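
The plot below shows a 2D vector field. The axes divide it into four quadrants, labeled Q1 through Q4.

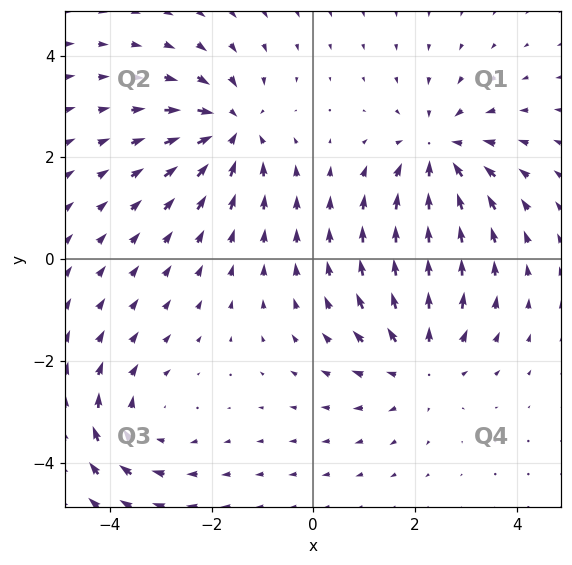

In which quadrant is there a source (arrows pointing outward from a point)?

Q4

The source sits at approximately (2.1, -2.0), which lies in quadrant Q4. The divergence there is about +4, positive as expected for a source.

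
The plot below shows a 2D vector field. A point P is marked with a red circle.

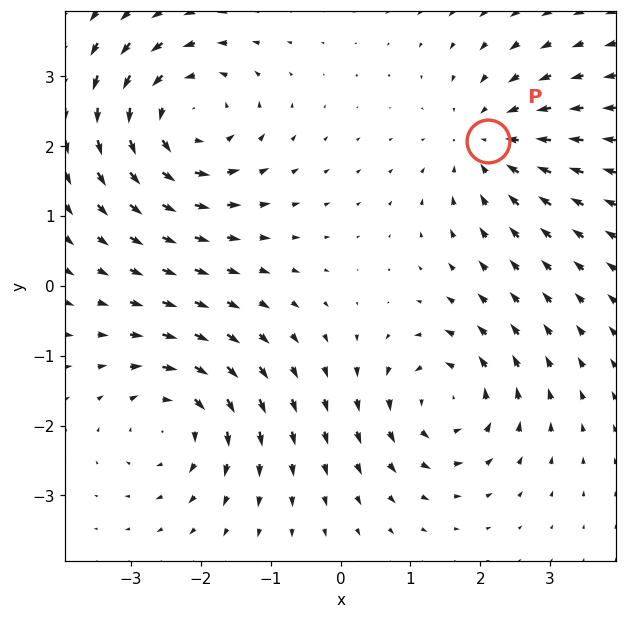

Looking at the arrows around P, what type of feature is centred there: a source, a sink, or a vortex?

At P (2.1, 2.1) the arrows converge inward. Divergence about -3, curl ≈0 — negative divergence with near-zero curl is a sink.

sink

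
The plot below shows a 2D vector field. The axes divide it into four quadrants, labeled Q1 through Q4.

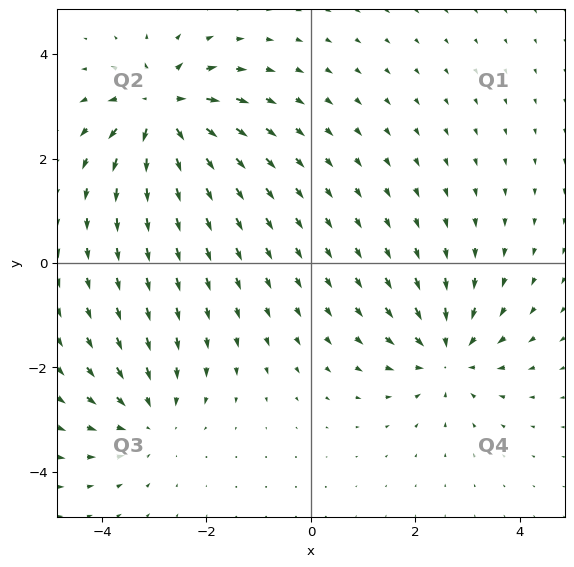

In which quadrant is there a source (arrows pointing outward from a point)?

Q2

The source sits at approximately (-2.8, 2.9), which lies in quadrant Q2. The divergence there is about +7, positive as expected for a source.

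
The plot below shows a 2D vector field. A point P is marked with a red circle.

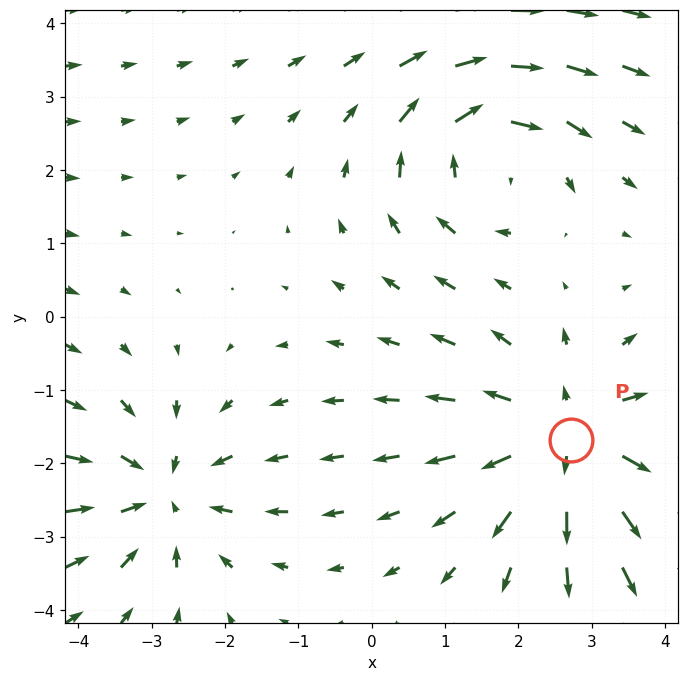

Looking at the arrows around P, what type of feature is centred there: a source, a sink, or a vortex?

source

At P (2.7, -1.7) the arrows spread outward. Divergence about +3, curl ≈0 — positive divergence with near-zero curl is a source.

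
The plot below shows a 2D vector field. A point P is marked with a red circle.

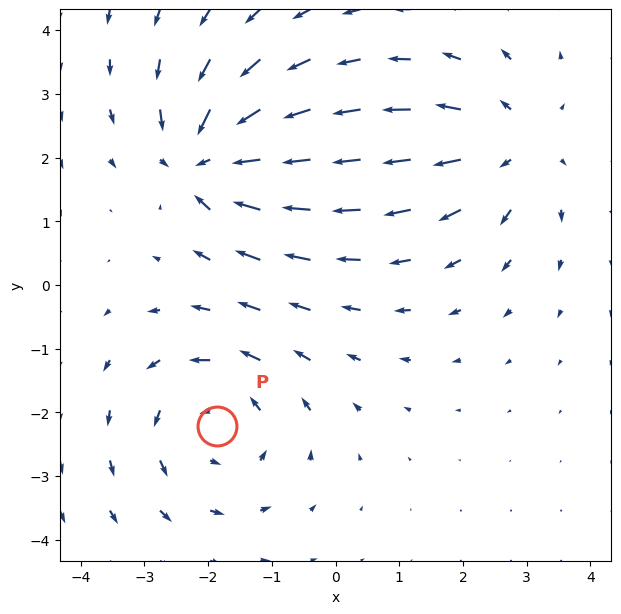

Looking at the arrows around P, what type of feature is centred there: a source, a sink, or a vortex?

At P (-1.9, -2.2) the arrows circulate counterclockwise. Divergence ≈0, curl about +4 — near-zero divergence with nonzero curl is a vortex.

vortex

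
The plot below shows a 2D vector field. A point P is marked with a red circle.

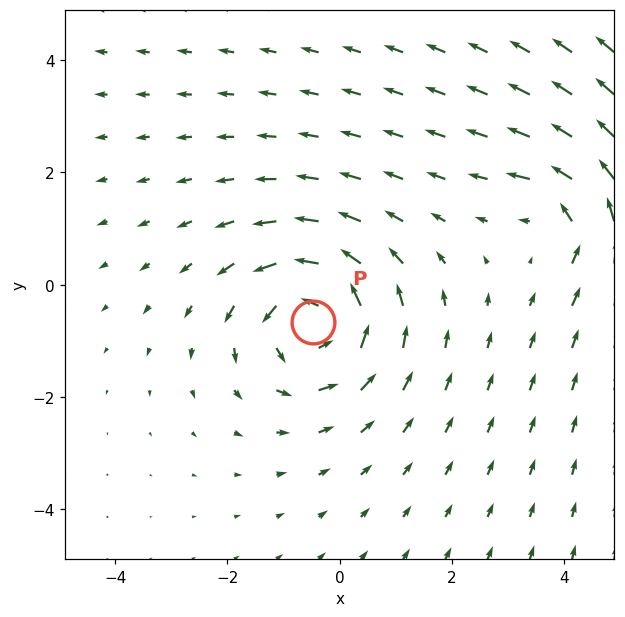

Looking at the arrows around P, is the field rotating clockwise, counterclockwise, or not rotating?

Near P at (-0.5, -0.7) the arrows circulate counterclockwise. The curl (z-component) there is about +5; positive curl means counterclockwise rotation.

counterclockwise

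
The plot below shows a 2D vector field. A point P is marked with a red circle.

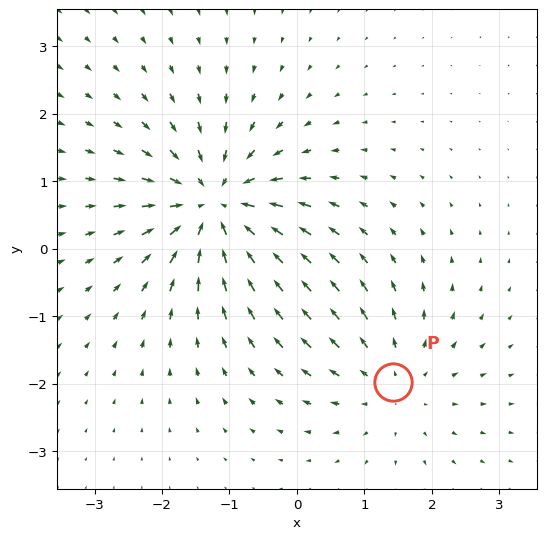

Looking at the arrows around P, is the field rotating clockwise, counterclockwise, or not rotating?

not rotating

Near P at (1.4, -2.0) the arrows show no circulation. The curl there is ≈0.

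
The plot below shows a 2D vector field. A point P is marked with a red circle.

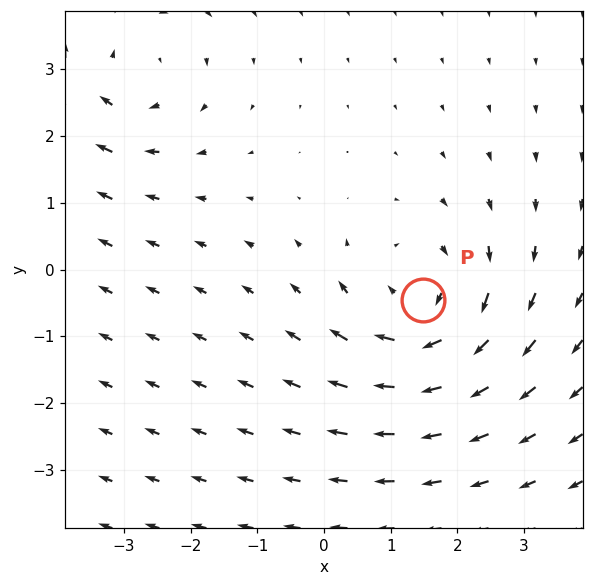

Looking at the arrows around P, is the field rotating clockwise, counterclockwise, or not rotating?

Near P at (1.5, -0.5) the arrows circulate clockwise. The curl (z-component) there is about -4; negative curl means clockwise rotation.

clockwise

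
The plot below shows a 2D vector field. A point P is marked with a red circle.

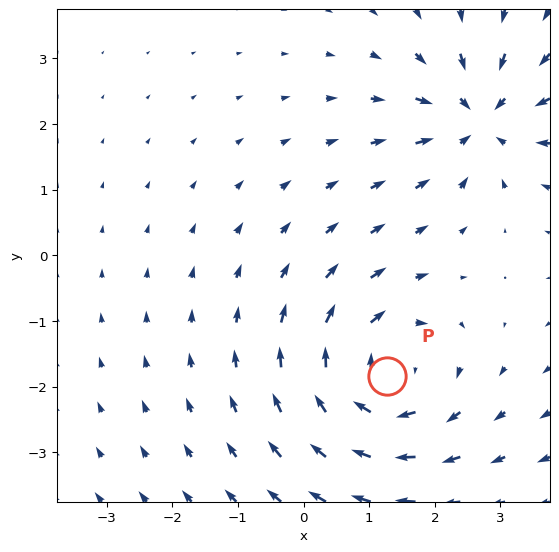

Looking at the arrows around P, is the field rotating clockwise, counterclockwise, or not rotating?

Near P at (1.3, -1.8) the arrows circulate clockwise. The curl (z-component) there is about -4; negative curl means clockwise rotation.

clockwise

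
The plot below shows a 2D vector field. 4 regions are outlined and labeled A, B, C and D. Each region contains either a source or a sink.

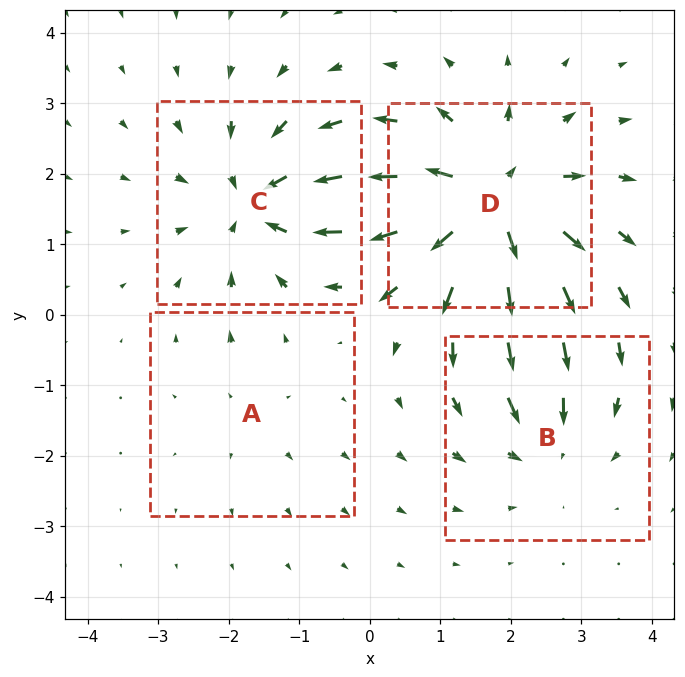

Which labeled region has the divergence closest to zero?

Divergence at each region's feature centre — A: about +2, B: about -3, C: about -5, D: about +7. Region A is closest to zero.

A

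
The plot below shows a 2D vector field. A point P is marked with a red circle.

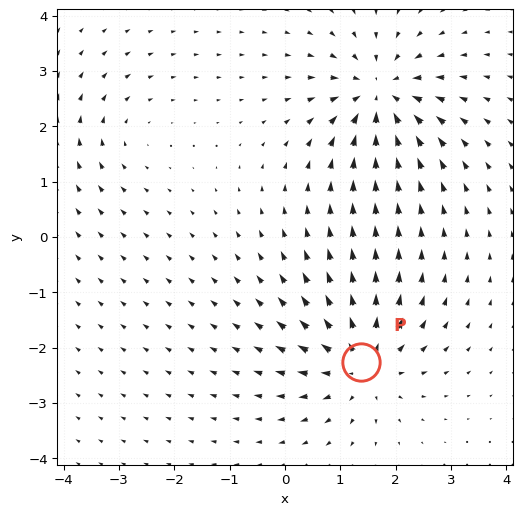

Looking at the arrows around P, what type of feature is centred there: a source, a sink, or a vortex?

source

At P (1.4, -2.3) the arrows spread outward. Divergence about +5, curl ≈0 — positive divergence with near-zero curl is a source.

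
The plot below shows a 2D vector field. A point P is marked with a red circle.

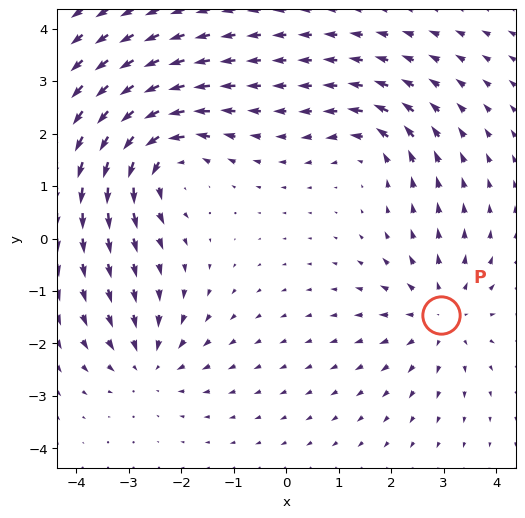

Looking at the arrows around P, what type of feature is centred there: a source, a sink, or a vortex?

At P (3.0, -1.5) the arrows spread outward. Divergence about +4, curl ≈0 — positive divergence with near-zero curl is a source.

source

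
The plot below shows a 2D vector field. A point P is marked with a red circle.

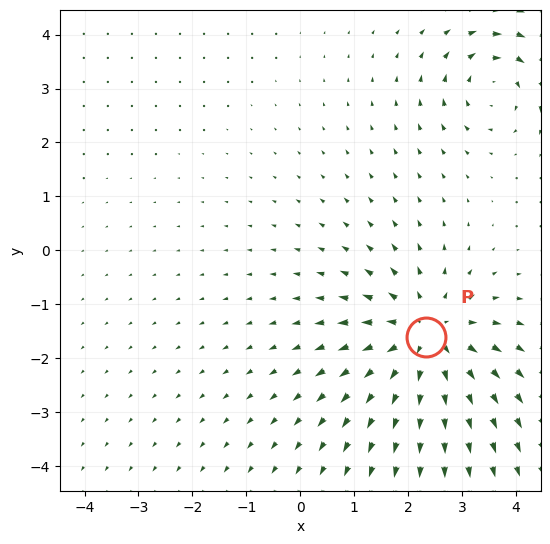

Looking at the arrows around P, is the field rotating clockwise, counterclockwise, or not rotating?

Near P at (2.3, -1.6) the arrows show no circulation. The curl there is ≈0.

not rotating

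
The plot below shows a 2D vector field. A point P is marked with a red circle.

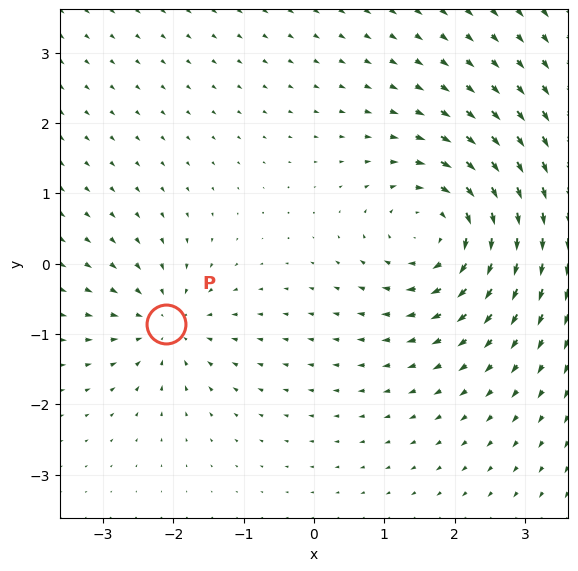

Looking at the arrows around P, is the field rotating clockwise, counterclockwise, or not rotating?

Near P at (-2.1, -0.9) the arrows show no circulation. The curl there is ≈0.

not rotating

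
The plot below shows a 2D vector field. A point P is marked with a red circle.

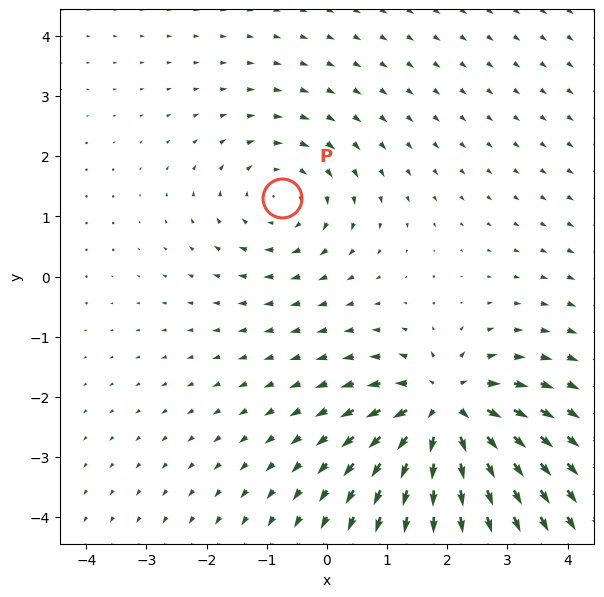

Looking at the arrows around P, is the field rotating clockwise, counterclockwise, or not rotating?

clockwise

Near P at (-0.7, 1.3) the arrows circulate clockwise. The curl (z-component) there is about -3; negative curl means clockwise rotation.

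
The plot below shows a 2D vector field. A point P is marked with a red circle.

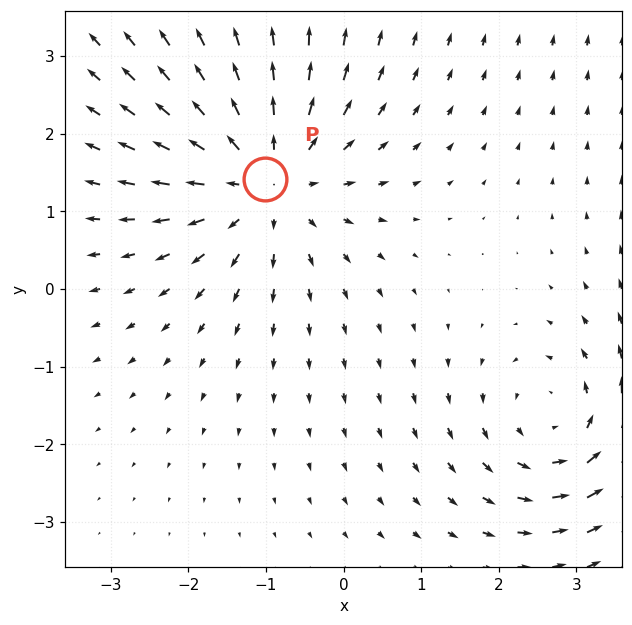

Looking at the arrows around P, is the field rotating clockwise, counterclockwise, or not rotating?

Near P at (-1.0, 1.4) the arrows show no circulation. The curl there is ≈0.

not rotating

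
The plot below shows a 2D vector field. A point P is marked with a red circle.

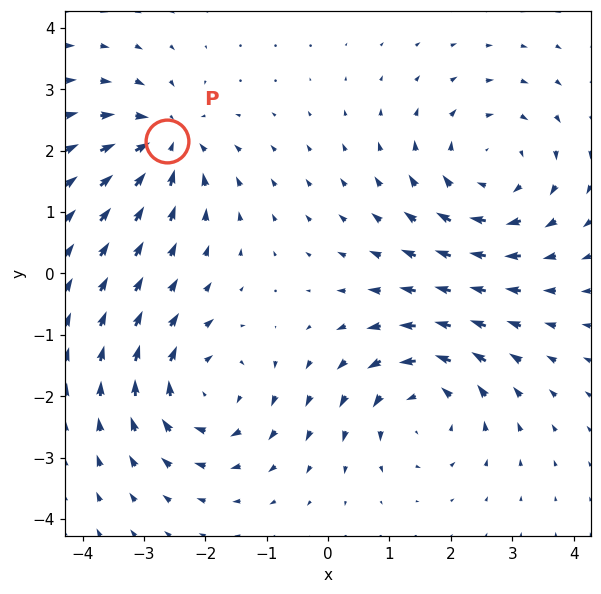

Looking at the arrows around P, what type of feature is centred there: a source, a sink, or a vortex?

At P (-2.6, 2.2) the arrows converge inward. Divergence about -4, curl ≈0 — negative divergence with near-zero curl is a sink.

sink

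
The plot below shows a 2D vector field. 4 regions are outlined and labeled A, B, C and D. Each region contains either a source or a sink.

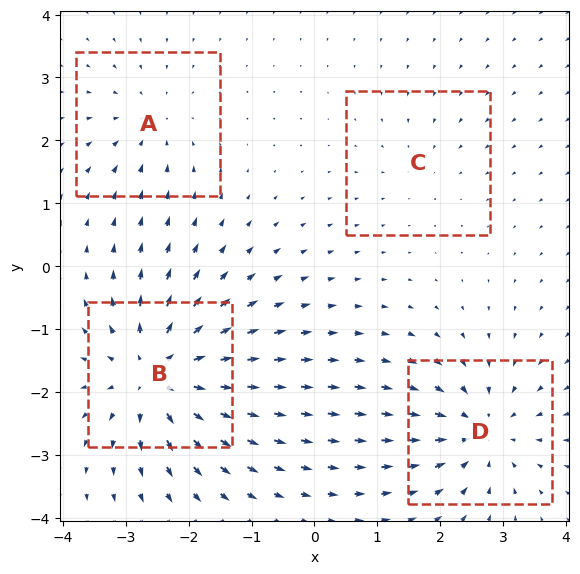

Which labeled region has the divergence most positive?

B

Divergence at each region's feature centre — A: about -4, B: about +8, C: about -2, D: about -6. Region B is most positive.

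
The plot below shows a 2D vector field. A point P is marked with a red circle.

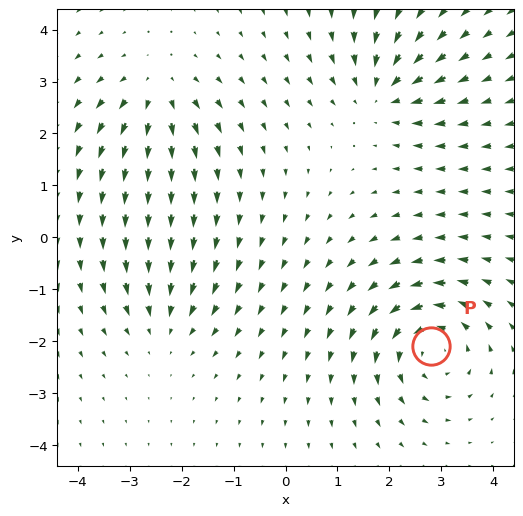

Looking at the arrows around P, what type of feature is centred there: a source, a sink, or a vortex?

At P (2.8, -2.1) the arrows circulate counterclockwise. Divergence ≈0, curl about +5 — near-zero divergence with nonzero curl is a vortex.

vortex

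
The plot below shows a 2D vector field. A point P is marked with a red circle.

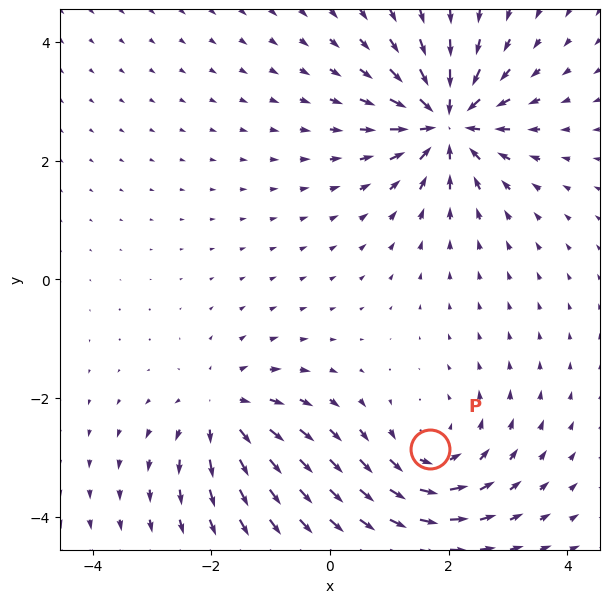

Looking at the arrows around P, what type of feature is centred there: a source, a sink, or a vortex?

vortex

At P (1.7, -2.9) the arrows circulate counterclockwise. Divergence ≈0, curl about +4 — near-zero divergence with nonzero curl is a vortex.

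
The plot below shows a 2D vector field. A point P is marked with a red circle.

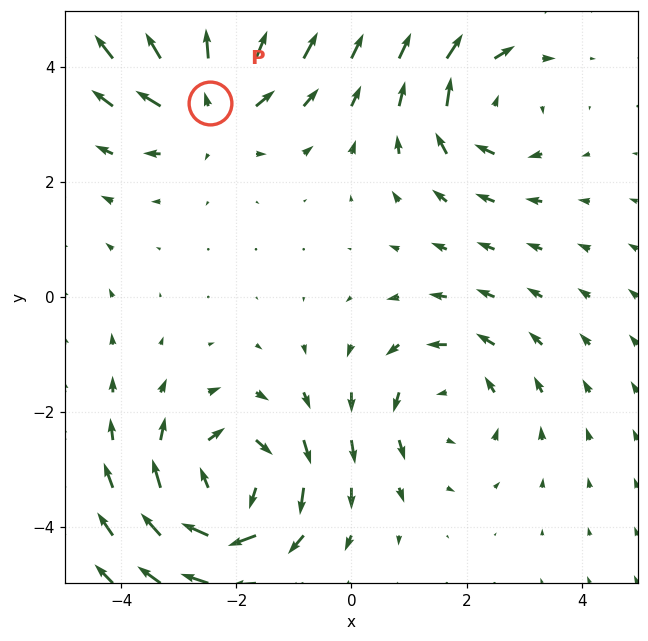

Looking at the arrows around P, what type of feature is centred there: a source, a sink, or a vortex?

At P (-2.5, 3.4) the arrows spread outward. Divergence about +4, curl ≈0 — positive divergence with near-zero curl is a source.

source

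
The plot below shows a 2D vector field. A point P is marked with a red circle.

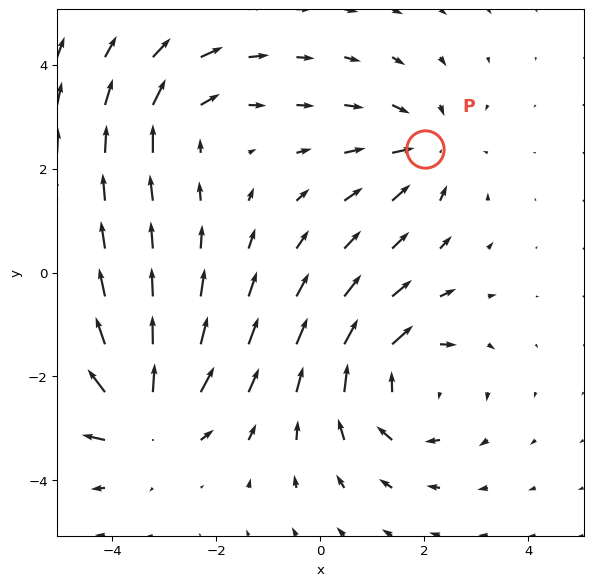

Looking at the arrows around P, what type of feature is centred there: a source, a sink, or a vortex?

sink

At P (2.0, 2.4) the arrows converge inward. Divergence about -3, curl ≈0 — negative divergence with near-zero curl is a sink.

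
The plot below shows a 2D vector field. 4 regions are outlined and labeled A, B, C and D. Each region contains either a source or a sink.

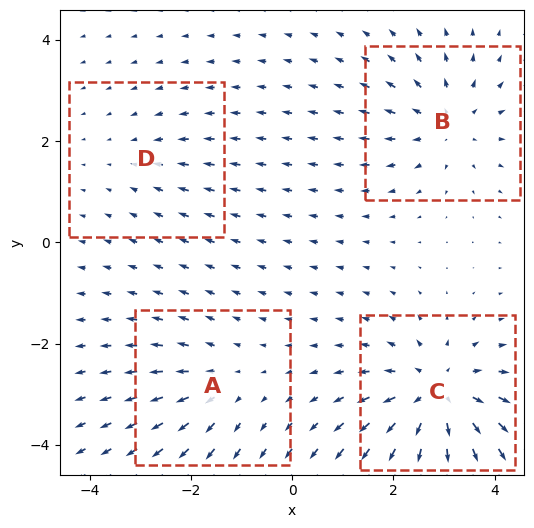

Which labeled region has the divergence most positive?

Divergence at each region's feature centre — A: about +3, B: about +4, C: about +7, D: about -2. Region C is most positive.

C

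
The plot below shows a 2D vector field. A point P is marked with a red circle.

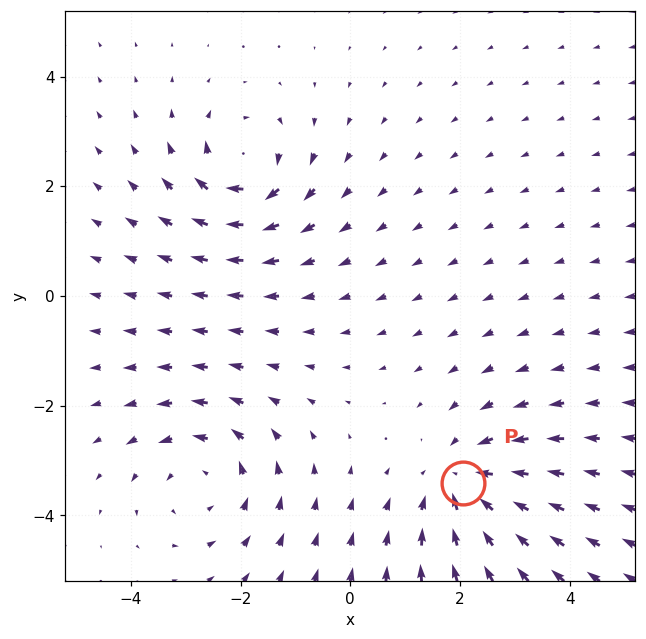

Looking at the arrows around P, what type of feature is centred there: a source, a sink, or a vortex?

sink

At P (2.1, -3.4) the arrows converge inward. Divergence about -4, curl ≈0 — negative divergence with near-zero curl is a sink.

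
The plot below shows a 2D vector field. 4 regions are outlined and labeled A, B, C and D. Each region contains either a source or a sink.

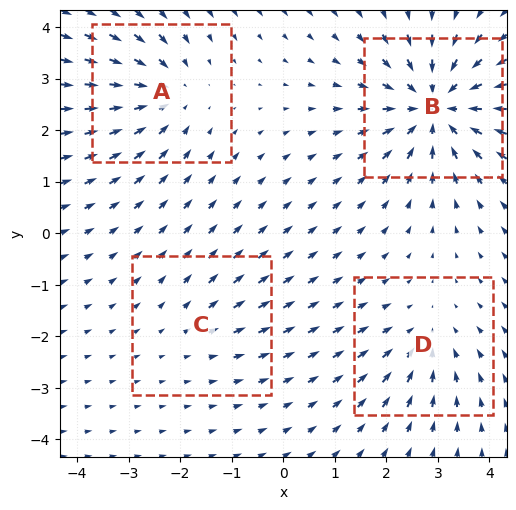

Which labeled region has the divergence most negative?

Divergence at each region's feature centre — A: about -4, B: about -7, C: about +2, D: about -3. Region B is most negative.

B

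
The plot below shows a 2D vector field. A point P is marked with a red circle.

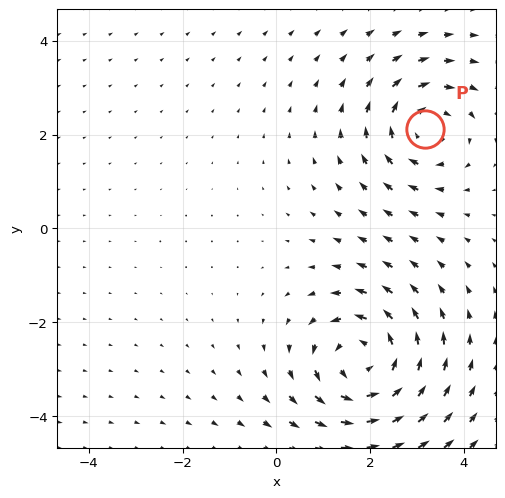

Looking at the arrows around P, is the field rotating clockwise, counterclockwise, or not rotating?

Near P at (3.2, 2.1) the arrows circulate clockwise. The curl (z-component) there is about -4; negative curl means clockwise rotation.

clockwise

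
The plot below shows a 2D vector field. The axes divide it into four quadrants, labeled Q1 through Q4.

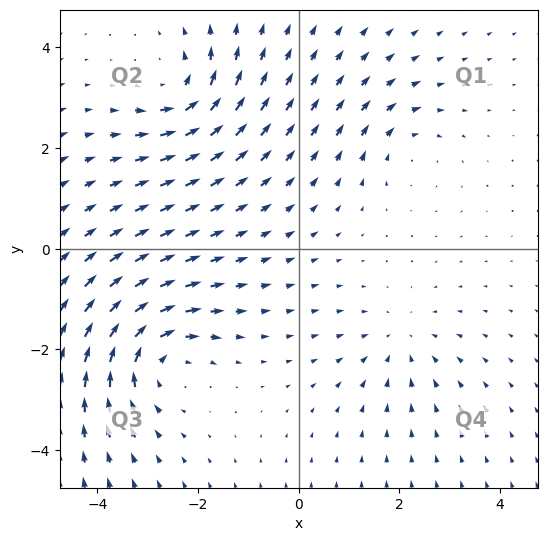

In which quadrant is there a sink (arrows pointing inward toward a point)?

The sink sits at approximately (2.0, -1.8), which lies in quadrant Q4. The divergence there is about -3, negative as expected for a sink.

Q4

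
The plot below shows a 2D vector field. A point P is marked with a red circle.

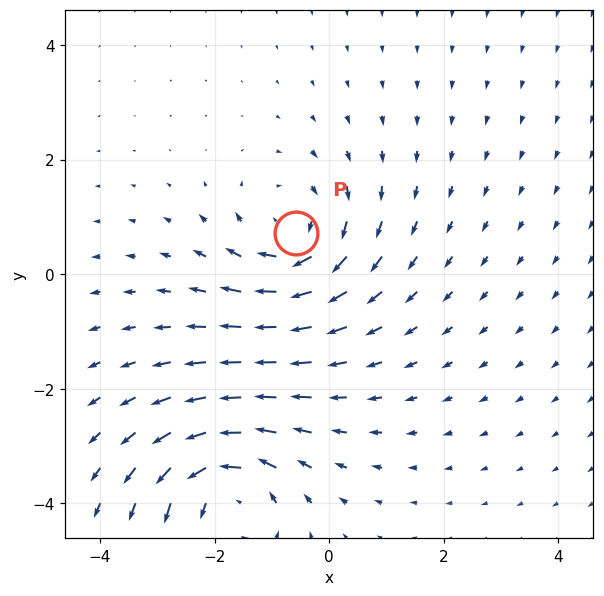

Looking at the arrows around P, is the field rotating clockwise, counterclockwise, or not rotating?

clockwise

Near P at (-0.6, 0.7) the arrows circulate clockwise. The curl (z-component) there is about -3; negative curl means clockwise rotation.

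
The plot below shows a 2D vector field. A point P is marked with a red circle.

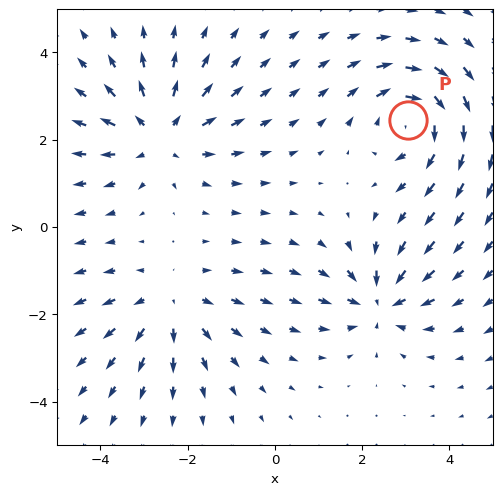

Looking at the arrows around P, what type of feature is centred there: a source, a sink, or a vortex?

At P (3.1, 2.5) the arrows circulate clockwise. Divergence ≈0, curl about -5 — near-zero divergence with nonzero curl is a vortex.

vortex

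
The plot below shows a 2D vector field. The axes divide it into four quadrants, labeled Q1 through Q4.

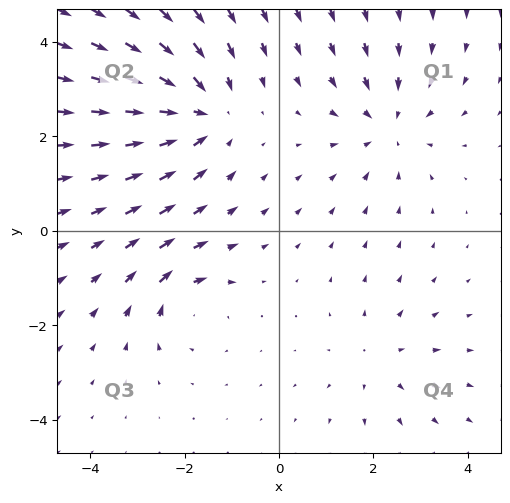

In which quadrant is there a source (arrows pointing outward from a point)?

The source sits at approximately (2.1, -2.7), which lies in quadrant Q4. The divergence there is about +2, positive as expected for a source.

Q4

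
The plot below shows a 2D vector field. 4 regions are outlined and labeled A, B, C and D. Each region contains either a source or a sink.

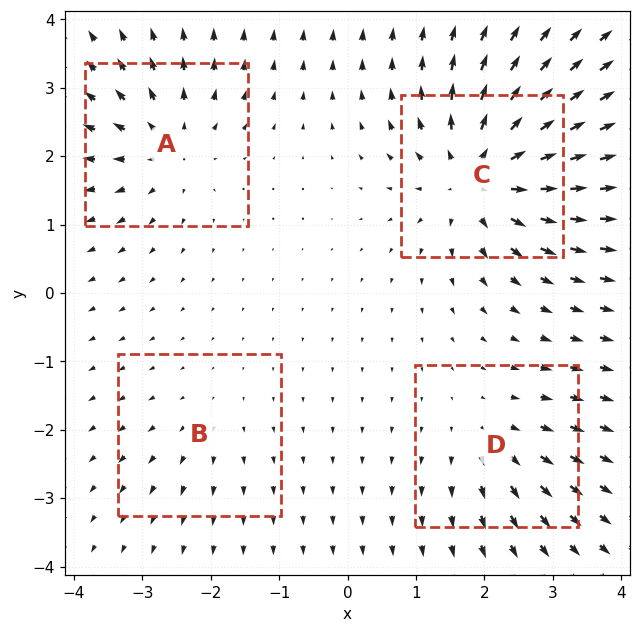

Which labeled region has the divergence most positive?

C

Divergence at each region's feature centre — A: about +5, B: about +2, C: about +8, D: about +4. Region C is most positive.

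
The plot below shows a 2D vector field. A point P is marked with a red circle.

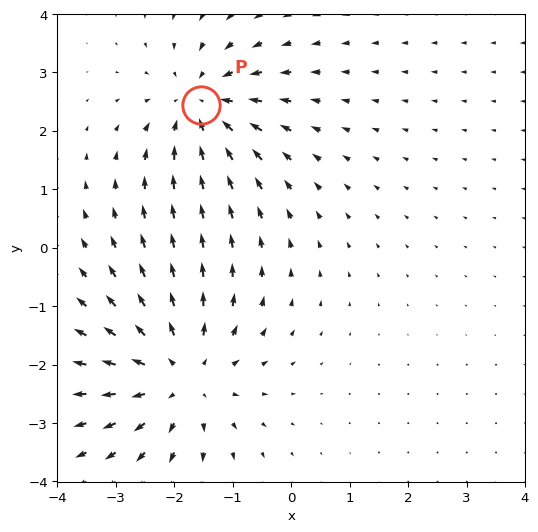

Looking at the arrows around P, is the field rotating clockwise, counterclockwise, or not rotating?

Near P at (-1.5, 2.4) the arrows show no circulation. The curl there is ≈0.

not rotating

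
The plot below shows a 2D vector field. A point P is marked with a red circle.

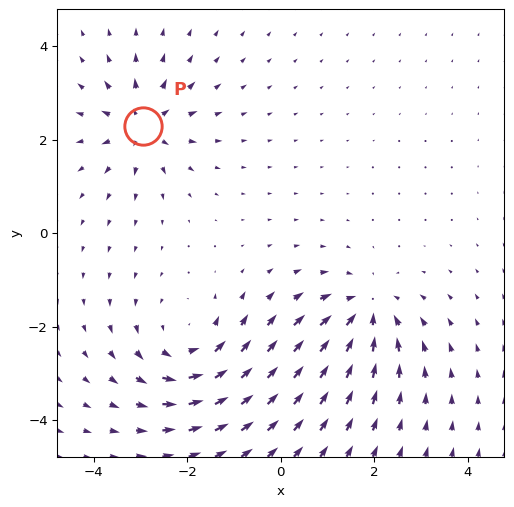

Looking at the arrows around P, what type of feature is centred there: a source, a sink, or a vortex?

source

At P (-3.0, 2.3) the arrows spread outward. Divergence about +5, curl ≈0 — positive divergence with near-zero curl is a source.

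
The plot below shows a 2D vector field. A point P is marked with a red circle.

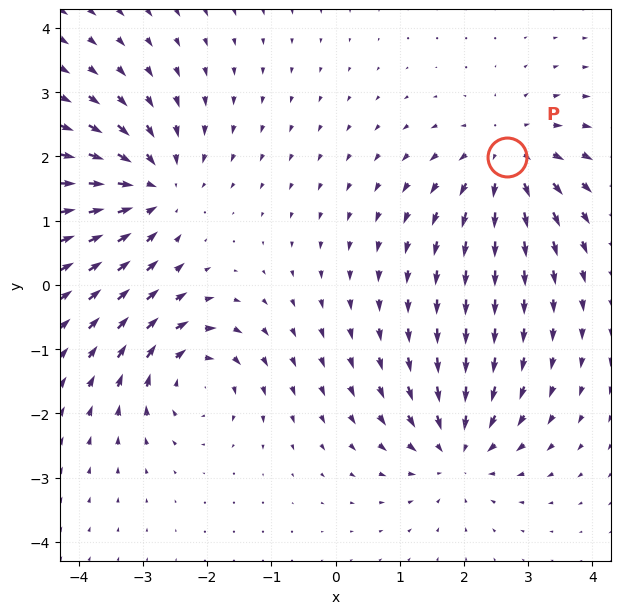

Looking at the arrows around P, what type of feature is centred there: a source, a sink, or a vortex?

At P (2.7, 2.0) the arrows spread outward. Divergence about +4, curl ≈0 — positive divergence with near-zero curl is a source.

source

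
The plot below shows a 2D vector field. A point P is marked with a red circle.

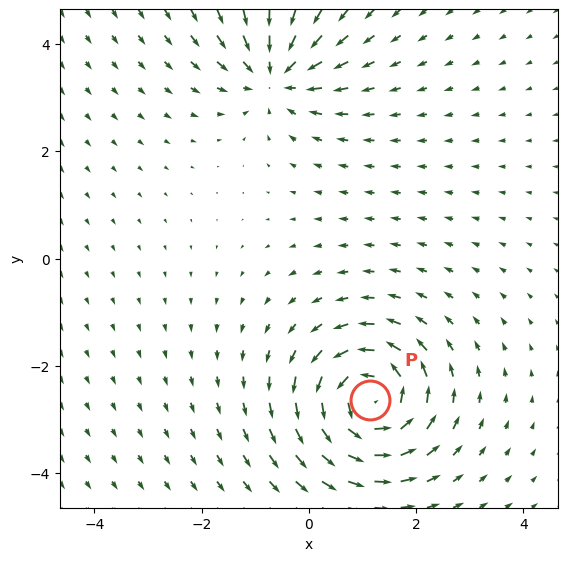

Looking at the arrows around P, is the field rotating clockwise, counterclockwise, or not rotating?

Near P at (1.1, -2.6) the arrows circulate counterclockwise. The curl (z-component) there is about +5; positive curl means counterclockwise rotation.

counterclockwise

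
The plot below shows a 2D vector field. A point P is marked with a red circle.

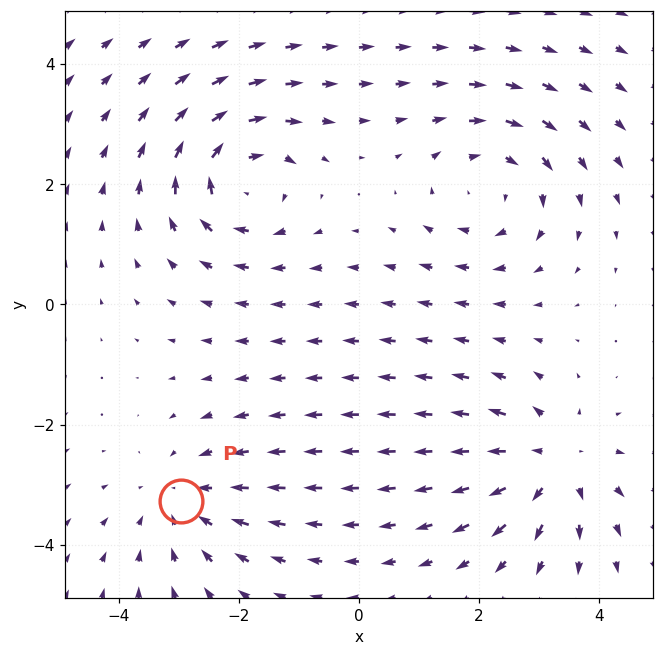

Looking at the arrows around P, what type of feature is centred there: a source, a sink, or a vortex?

sink

At P (-3.0, -3.3) the arrows converge inward. Divergence about -3, curl ≈0 — negative divergence with near-zero curl is a sink.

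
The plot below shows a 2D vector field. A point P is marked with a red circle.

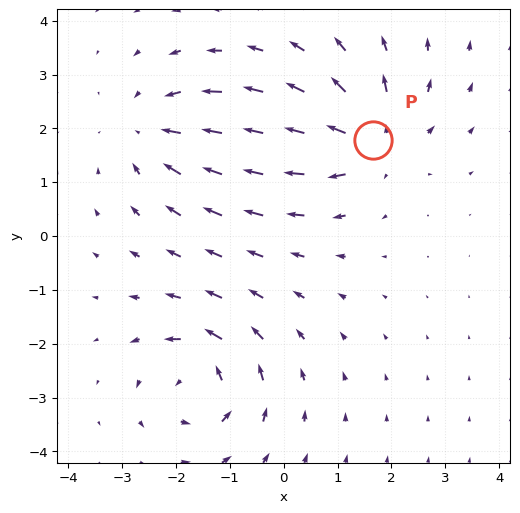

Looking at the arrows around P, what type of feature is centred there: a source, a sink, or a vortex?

source

At P (1.7, 1.8) the arrows spread outward. Divergence about +5, curl ≈0 — positive divergence with near-zero curl is a source.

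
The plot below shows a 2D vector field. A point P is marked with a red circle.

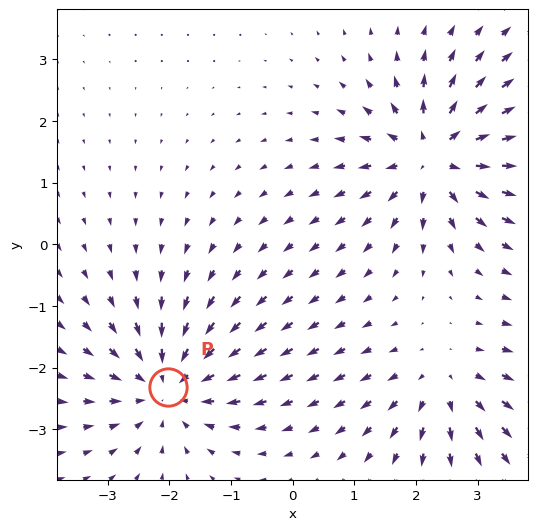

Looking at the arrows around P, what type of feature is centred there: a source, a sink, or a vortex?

sink

At P (-2.0, -2.3) the arrows converge inward. Divergence about -5, curl ≈0 — negative divergence with near-zero curl is a sink.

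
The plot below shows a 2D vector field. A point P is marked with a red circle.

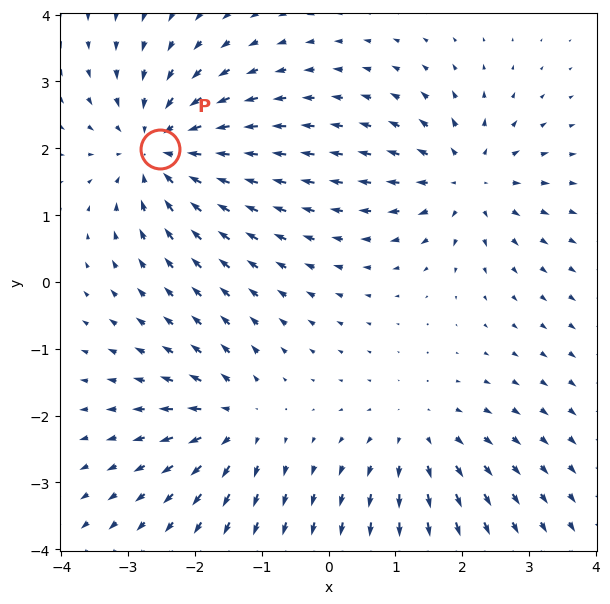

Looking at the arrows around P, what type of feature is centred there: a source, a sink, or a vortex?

sink

At P (-2.5, 2.0) the arrows converge inward. Divergence about -5, curl ≈0 — negative divergence with near-zero curl is a sink.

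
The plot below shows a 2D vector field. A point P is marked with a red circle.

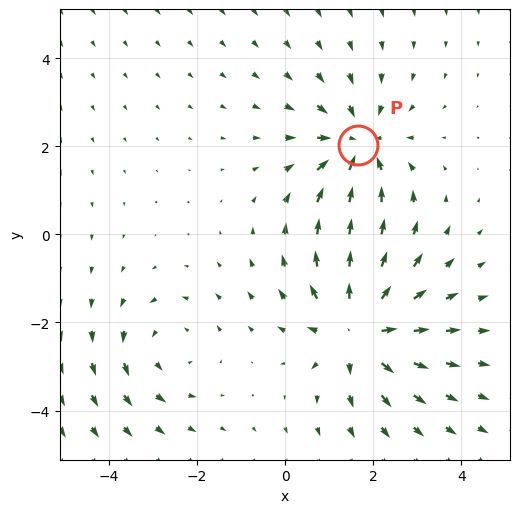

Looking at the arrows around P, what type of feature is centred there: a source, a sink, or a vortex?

sink

At P (1.7, 2.0) the arrows converge inward. Divergence about -4, curl ≈0 — negative divergence with near-zero curl is a sink.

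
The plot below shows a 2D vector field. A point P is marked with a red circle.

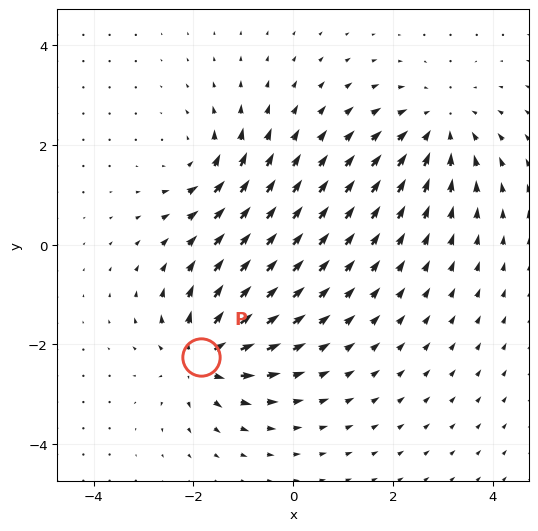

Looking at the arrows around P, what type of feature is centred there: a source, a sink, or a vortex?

source

At P (-1.8, -2.3) the arrows spread outward. Divergence about +5, curl ≈0 — positive divergence with near-zero curl is a source.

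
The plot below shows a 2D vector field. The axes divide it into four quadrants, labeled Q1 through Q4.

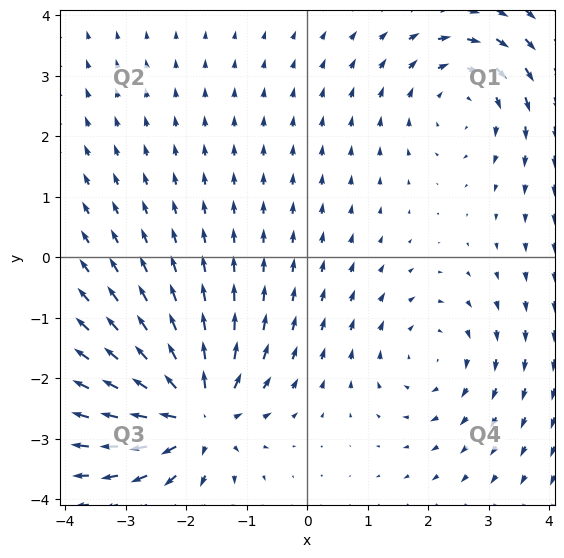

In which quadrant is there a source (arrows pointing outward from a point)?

The source sits at approximately (-1.8, -2.6), which lies in quadrant Q3. The divergence there is about +6, positive as expected for a source.

Q3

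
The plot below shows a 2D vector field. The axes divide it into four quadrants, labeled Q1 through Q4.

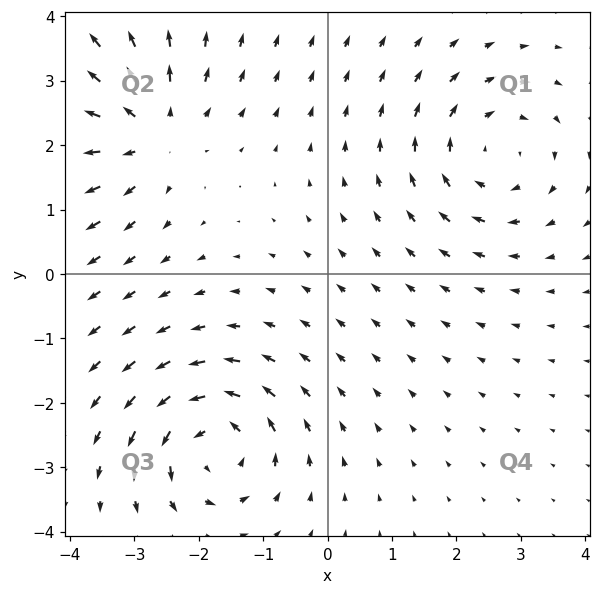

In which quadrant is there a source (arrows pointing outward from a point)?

The source sits at approximately (-2.8, 2.2), which lies in quadrant Q2. The divergence there is about +4, positive as expected for a source.

Q2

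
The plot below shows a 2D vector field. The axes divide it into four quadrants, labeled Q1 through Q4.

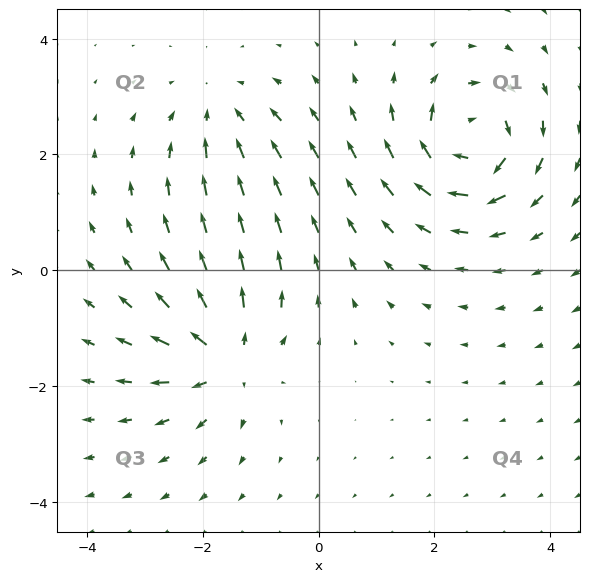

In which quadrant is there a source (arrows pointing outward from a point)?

Q3

The source sits at approximately (-1.6, -1.5), which lies in quadrant Q3. The divergence there is about +4, positive as expected for a source.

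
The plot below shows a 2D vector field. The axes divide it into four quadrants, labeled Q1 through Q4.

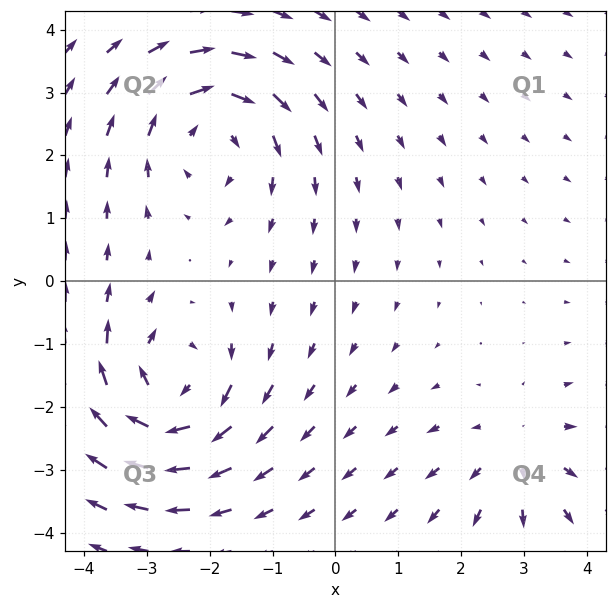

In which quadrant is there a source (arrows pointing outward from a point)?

Q4

The source sits at approximately (2.9, -2.7), which lies in quadrant Q4. The divergence there is about +3, positive as expected for a source.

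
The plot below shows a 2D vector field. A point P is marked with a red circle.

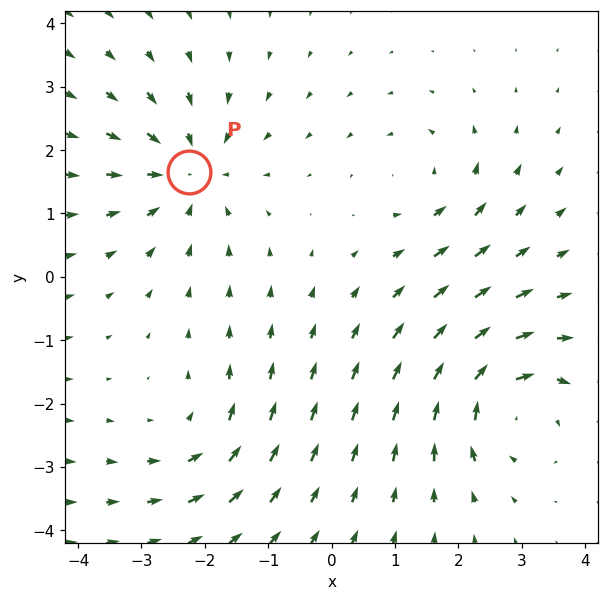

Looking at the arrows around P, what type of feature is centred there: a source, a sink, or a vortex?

sink

At P (-2.3, 1.6) the arrows converge inward. Divergence about -5, curl ≈0 — negative divergence with near-zero curl is a sink.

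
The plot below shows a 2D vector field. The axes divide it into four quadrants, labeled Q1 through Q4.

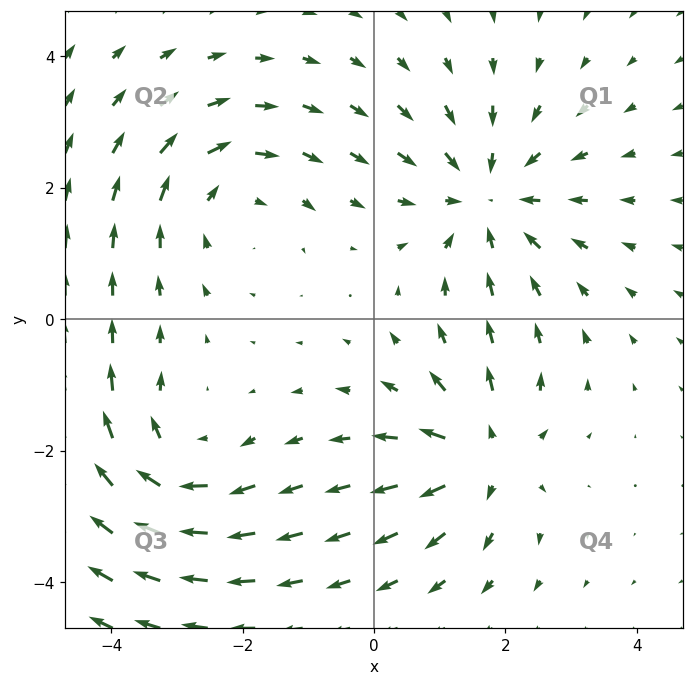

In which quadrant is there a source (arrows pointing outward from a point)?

Q4

The source sits at approximately (1.7, -2.1), which lies in quadrant Q4. The divergence there is about +5, positive as expected for a source.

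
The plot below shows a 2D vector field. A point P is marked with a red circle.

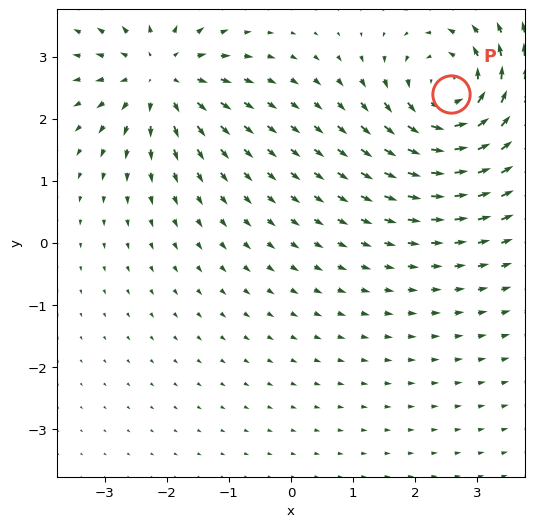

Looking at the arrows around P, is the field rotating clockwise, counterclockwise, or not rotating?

Near P at (2.6, 2.4) the arrows circulate counterclockwise. The curl (z-component) there is about +6; positive curl means counterclockwise rotation.

counterclockwise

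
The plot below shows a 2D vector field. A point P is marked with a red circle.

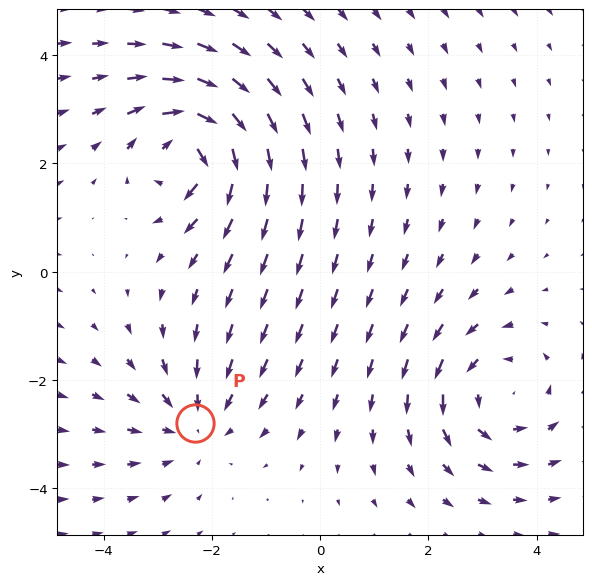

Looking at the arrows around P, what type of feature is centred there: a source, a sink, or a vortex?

At P (-2.3, -2.8) the arrows converge inward. Divergence about -3, curl ≈0 — negative divergence with near-zero curl is a sink.

sink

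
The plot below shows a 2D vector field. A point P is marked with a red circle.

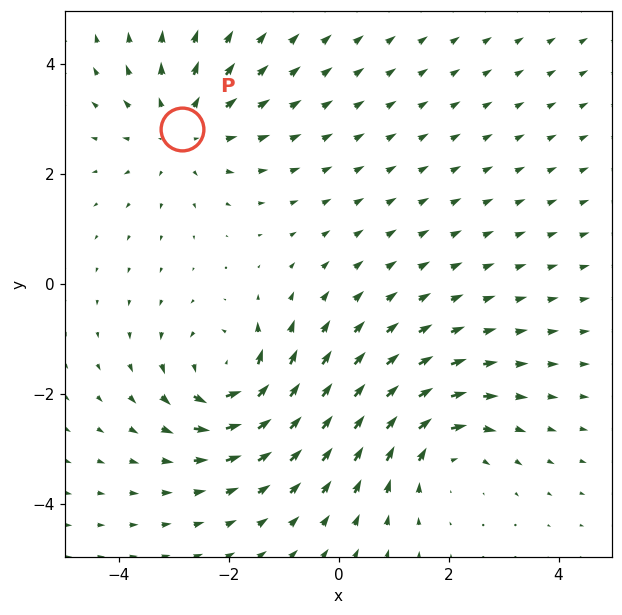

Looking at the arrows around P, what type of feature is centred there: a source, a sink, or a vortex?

source

At P (-2.8, 2.8) the arrows spread outward. Divergence about +3, curl ≈0 — positive divergence with near-zero curl is a source.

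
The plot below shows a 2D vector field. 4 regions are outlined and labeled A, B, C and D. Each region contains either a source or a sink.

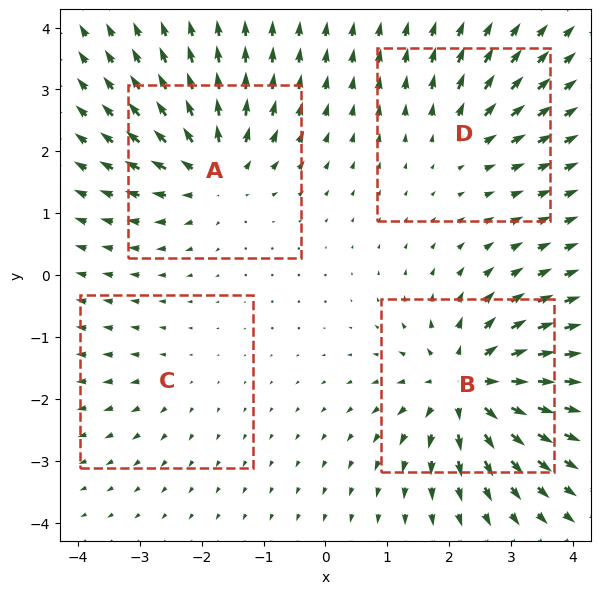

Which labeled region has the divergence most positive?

B

Divergence at each region's feature centre — A: about +6, B: about +8, C: about +2, D: about +4. Region B is most positive.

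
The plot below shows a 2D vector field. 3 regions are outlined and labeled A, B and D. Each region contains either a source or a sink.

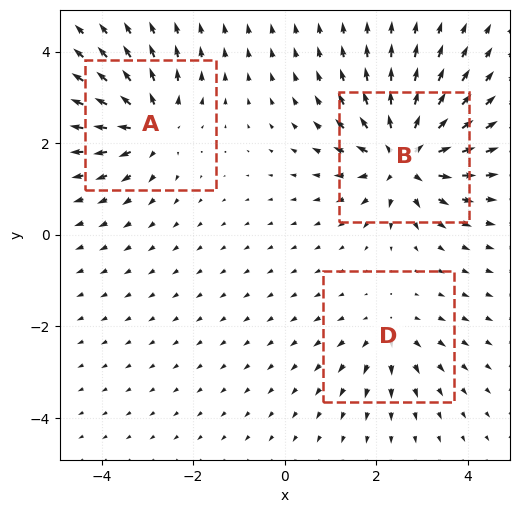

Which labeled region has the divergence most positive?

Divergence at each region's feature centre — A: about +4, B: about +6, D: about +3. Region B is most positive.

B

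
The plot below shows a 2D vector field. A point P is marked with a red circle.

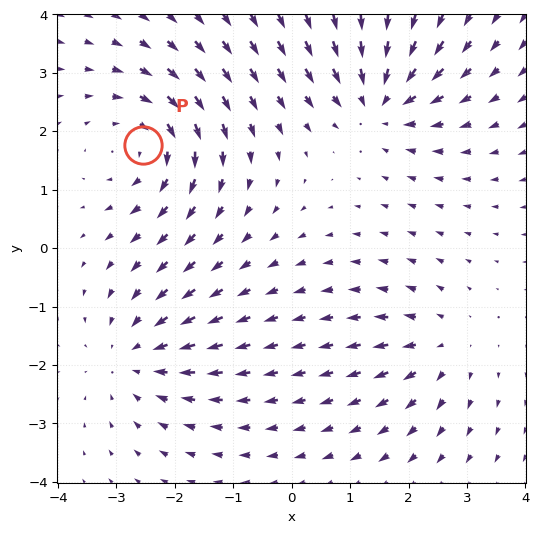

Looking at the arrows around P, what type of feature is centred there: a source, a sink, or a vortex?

vortex

At P (-2.6, 1.8) the arrows circulate clockwise. Divergence ≈0, curl about -5 — near-zero divergence with nonzero curl is a vortex.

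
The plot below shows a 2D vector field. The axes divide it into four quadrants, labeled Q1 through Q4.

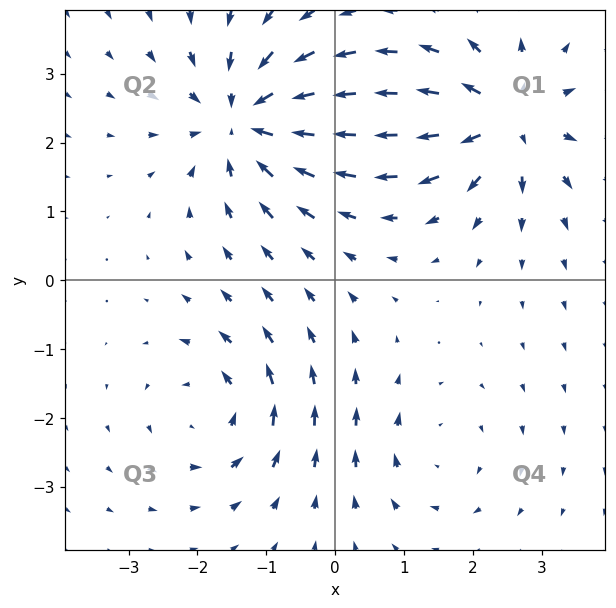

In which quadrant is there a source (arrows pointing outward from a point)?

Q1

The source sits at approximately (2.5, 2.3), which lies in quadrant Q1. The divergence there is about +5, positive as expected for a source.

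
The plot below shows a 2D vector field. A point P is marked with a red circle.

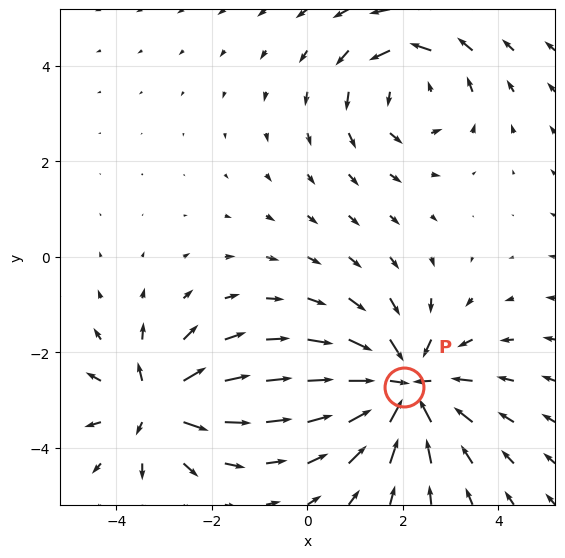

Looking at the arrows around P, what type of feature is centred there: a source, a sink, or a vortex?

At P (2.0, -2.7) the arrows converge inward. Divergence about -4, curl ≈0 — negative divergence with near-zero curl is a sink.

sink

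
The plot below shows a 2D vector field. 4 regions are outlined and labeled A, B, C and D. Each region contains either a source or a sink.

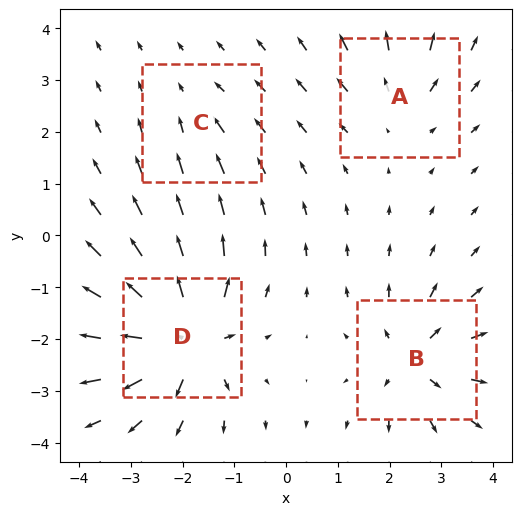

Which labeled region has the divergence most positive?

Divergence at each region's feature centre — A: about +4, B: about +6, C: about -2, D: about +9. Region D is most positive.

D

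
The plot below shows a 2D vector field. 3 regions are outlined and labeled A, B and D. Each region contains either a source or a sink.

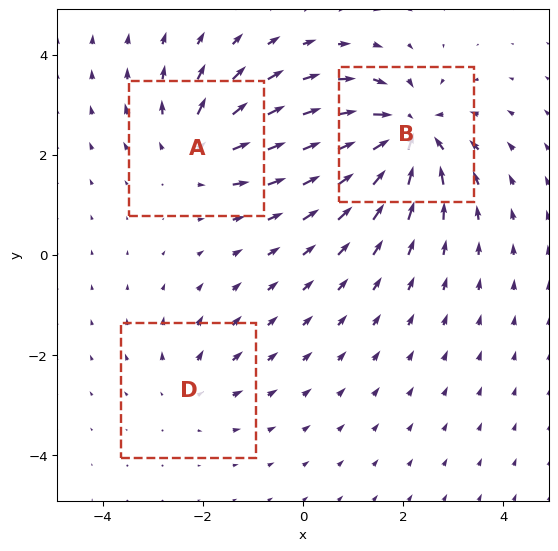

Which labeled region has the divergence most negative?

B

Divergence at each region's feature centre — A: about +4, B: about -6, D: about +2. Region B is most negative.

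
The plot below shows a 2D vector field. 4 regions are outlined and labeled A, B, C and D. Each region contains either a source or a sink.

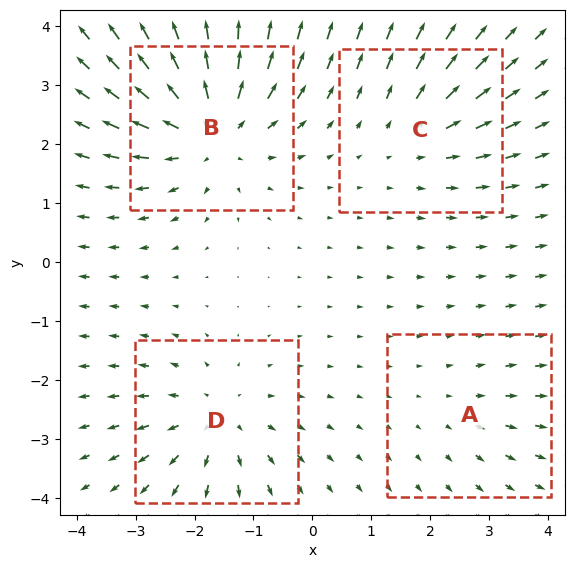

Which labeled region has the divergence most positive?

Divergence at each region's feature centre — A: about +2, B: about +6, C: about +3, D: about +4. Region B is most positive.

B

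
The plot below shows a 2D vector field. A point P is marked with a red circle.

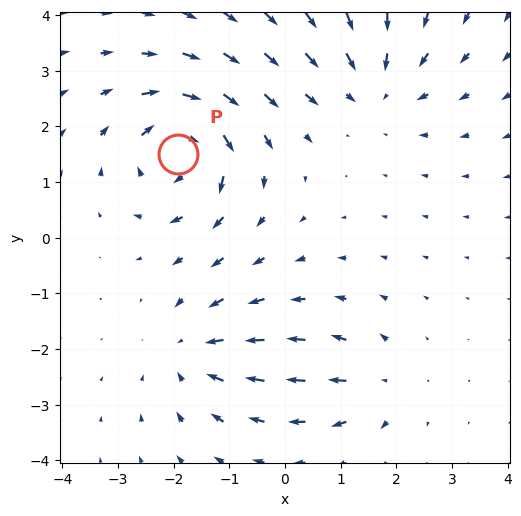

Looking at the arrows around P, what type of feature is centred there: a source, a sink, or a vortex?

vortex

At P (-1.9, 1.5) the arrows circulate clockwise. Divergence ≈0, curl about -7 — near-zero divergence with nonzero curl is a vortex.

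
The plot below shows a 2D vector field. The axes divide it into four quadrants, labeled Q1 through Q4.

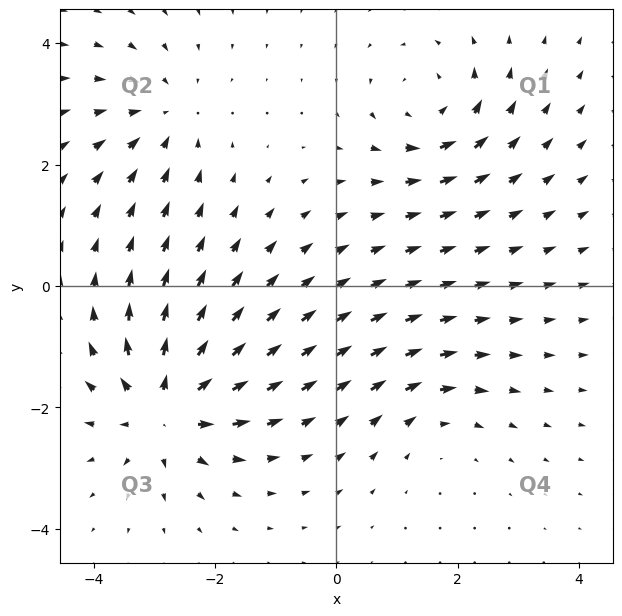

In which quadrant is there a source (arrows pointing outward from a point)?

Q3

The source sits at approximately (-2.8, -2.0), which lies in quadrant Q3. The divergence there is about +6, positive as expected for a source.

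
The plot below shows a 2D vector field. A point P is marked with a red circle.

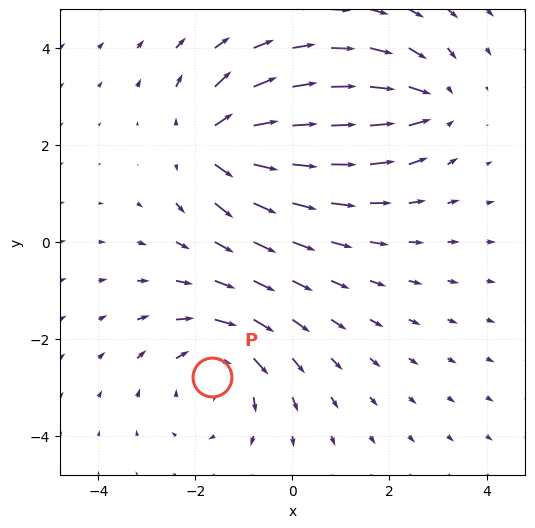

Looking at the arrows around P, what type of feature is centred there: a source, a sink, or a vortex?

At P (-1.7, -2.8) the arrows circulate clockwise. Divergence ≈0, curl about -4 — near-zero divergence with nonzero curl is a vortex.

vortex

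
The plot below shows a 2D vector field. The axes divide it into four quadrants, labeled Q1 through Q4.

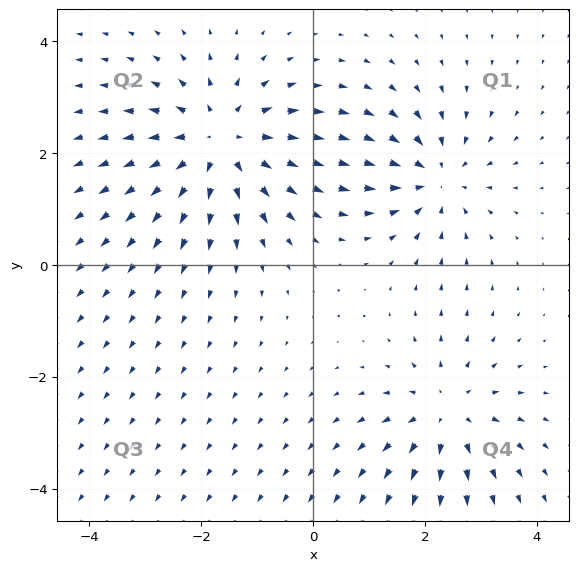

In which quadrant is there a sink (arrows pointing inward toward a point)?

Q1

The sink sits at approximately (2.2, 1.6), which lies in quadrant Q1. The divergence there is about -4, negative as expected for a sink.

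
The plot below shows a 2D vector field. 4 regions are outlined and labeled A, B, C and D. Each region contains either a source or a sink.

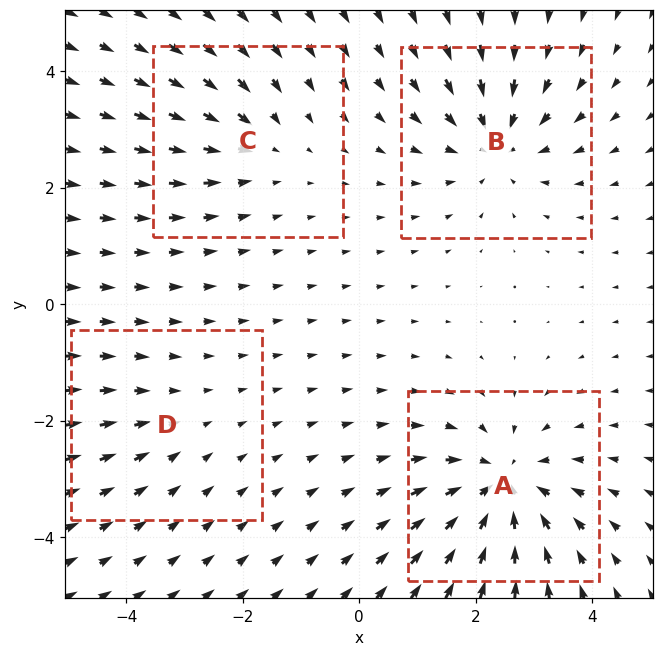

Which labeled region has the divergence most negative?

Divergence at each region's feature centre — A: about -6, B: about -5, C: about -3, D: about -2. Region A is most negative.

A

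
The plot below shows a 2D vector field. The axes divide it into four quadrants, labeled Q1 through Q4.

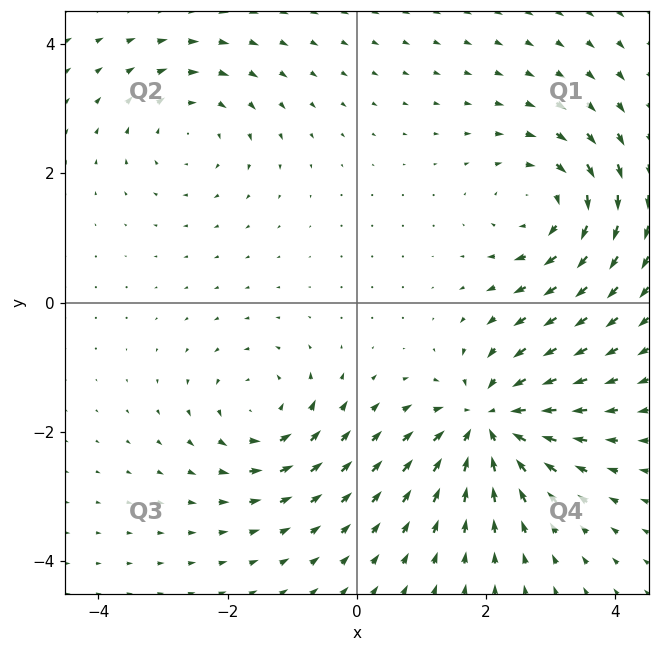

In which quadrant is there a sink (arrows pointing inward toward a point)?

The sink sits at approximately (2.0, -1.8), which lies in quadrant Q4. The divergence there is about -6, negative as expected for a sink.

Q4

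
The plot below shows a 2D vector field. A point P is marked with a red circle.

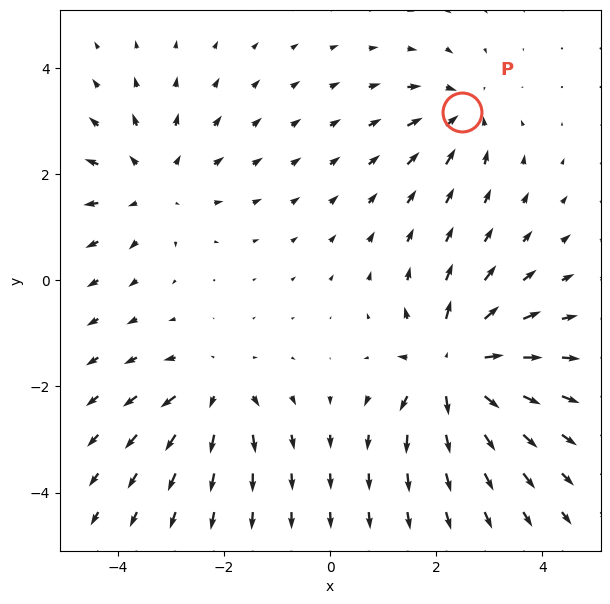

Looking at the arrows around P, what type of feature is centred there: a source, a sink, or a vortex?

At P (2.5, 3.2) the arrows converge inward. Divergence about -4, curl ≈0 — negative divergence with near-zero curl is a sink.

sink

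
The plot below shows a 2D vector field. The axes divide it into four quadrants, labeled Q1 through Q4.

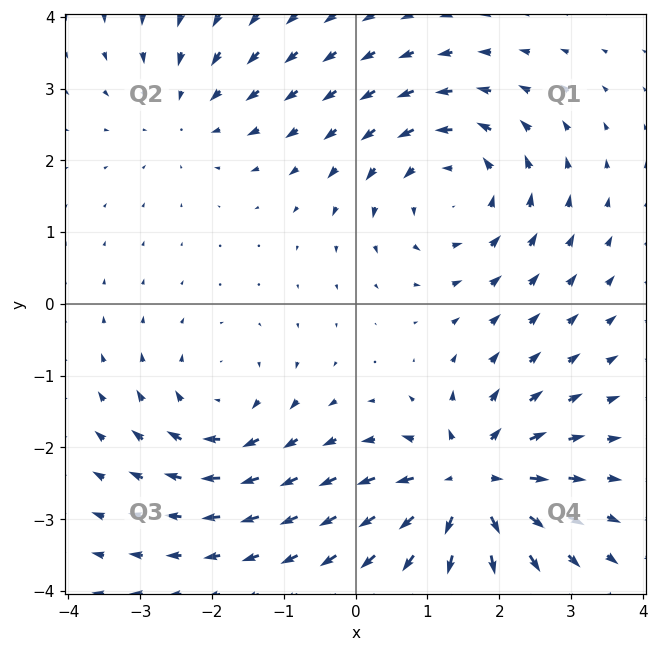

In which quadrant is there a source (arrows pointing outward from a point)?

Q4

The source sits at approximately (1.6, -2.5), which lies in quadrant Q4. The divergence there is about +6, positive as expected for a source.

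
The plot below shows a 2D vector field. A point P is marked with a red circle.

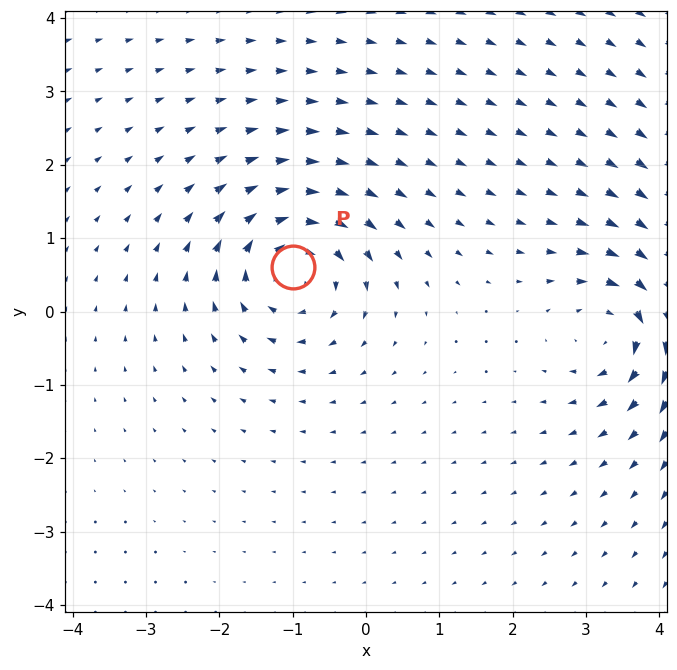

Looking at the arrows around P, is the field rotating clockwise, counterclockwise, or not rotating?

Near P at (-1.0, 0.6) the arrows circulate clockwise. The curl (z-component) there is about -7; negative curl means clockwise rotation.

clockwise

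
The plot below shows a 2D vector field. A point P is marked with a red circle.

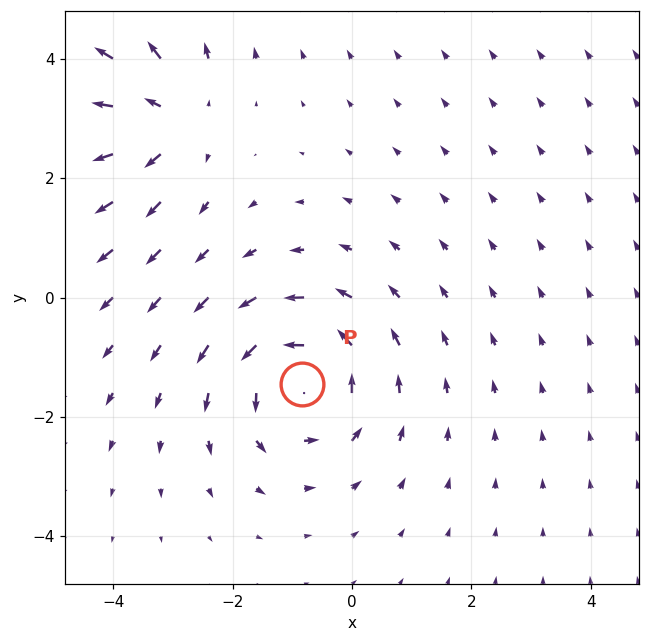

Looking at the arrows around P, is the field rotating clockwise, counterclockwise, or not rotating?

Near P at (-0.8, -1.4) the arrows circulate counterclockwise. The curl (z-component) there is about +5; positive curl means counterclockwise rotation.

counterclockwise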